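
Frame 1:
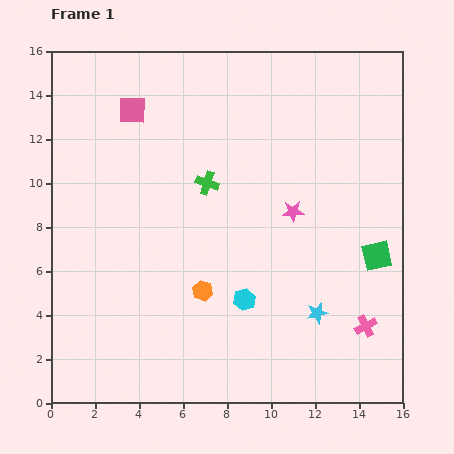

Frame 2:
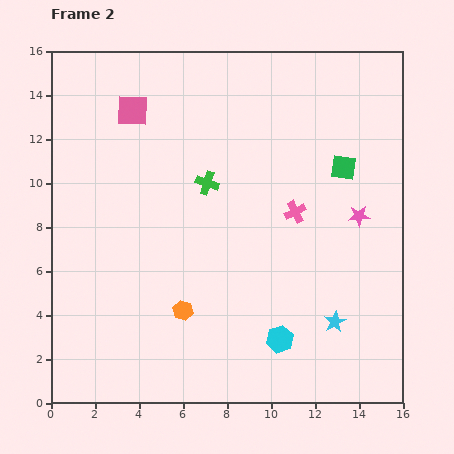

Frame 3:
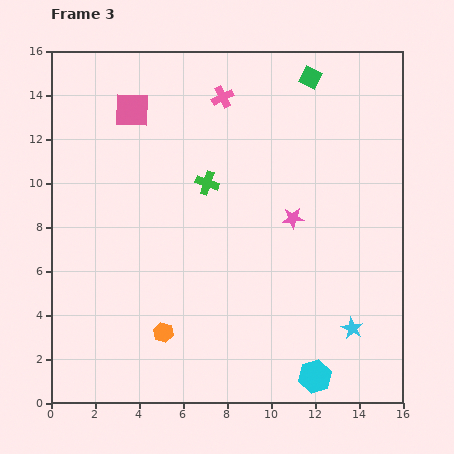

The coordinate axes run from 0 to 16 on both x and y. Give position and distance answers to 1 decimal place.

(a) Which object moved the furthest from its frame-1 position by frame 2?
the pink cross

(moved 6.1; next 4.3)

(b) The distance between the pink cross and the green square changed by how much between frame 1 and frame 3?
+0.9

Distance in frame 1: 3.2. Distance in frame 3: 4.1.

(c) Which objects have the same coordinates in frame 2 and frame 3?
the pink square, the green cross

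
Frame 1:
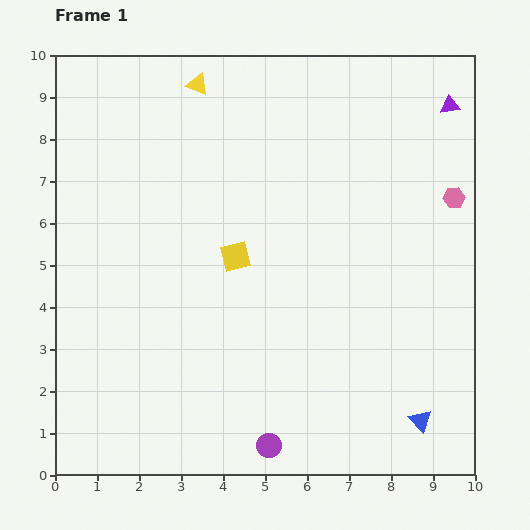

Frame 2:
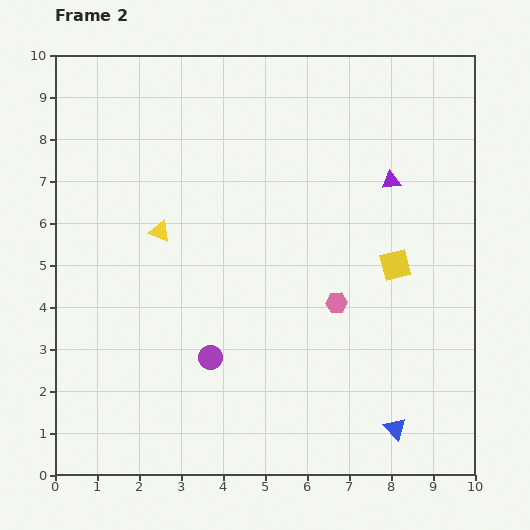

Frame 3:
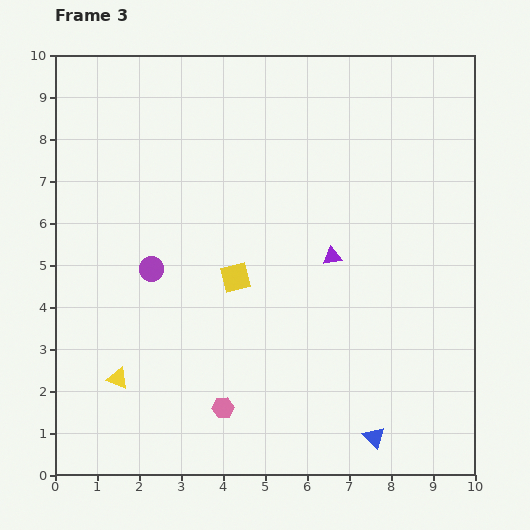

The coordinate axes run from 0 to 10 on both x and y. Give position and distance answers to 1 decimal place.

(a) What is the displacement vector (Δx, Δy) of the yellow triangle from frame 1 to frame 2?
(-0.9, -3.5)

The yellow triangle was at (3.4, 9.3) in frame 1 and (2.5, 5.8) in frame 2.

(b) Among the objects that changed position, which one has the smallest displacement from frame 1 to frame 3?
the yellow square

(moved 0.5)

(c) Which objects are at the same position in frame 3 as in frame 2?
none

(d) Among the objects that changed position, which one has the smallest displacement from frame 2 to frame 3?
the blue triangle

(moved 0.5)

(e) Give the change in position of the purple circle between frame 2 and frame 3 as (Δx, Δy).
(-1.4, 2.1)

The purple circle was at (3.7, 2.8) in frame 2 and (2.3, 4.9) in frame 3.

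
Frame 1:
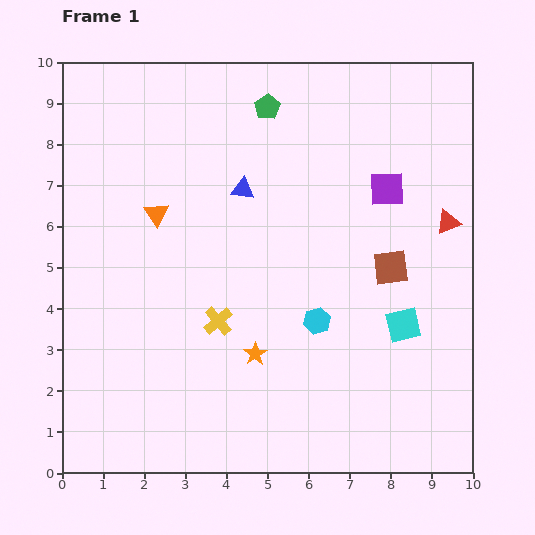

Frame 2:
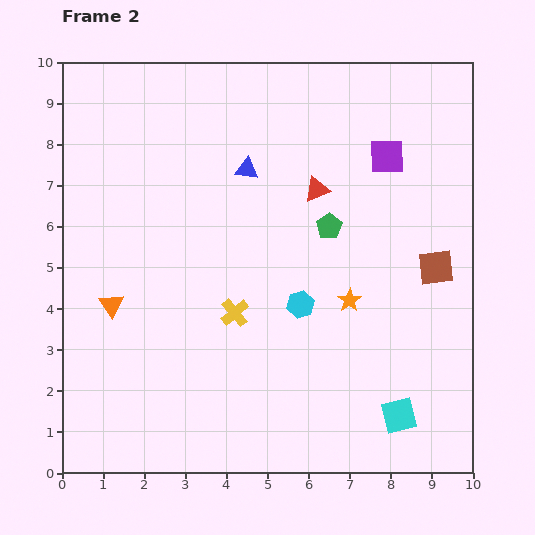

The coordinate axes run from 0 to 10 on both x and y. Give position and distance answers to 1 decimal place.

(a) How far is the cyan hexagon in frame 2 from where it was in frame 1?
0.6

The cyan hexagon moved from (6.2, 3.7) to (5.8, 4.1), a distance of √(0.4² + 0.4²) ≈ 0.6.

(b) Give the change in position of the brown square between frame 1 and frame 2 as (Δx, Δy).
(1.1, 0.0)

The brown square was at (8.0, 5.0) in frame 1 and (9.1, 5.0) in frame 2.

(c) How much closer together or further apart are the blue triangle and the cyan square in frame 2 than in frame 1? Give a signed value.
+1.9

Distance in frame 1: 5.1. Distance in frame 2: 7.0.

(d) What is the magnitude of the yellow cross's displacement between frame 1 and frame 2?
0.4

The yellow cross moved from (3.8, 3.7) to (4.2, 3.9), a distance of √(0.4² + 0.2²) ≈ 0.4.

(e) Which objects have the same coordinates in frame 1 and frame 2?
none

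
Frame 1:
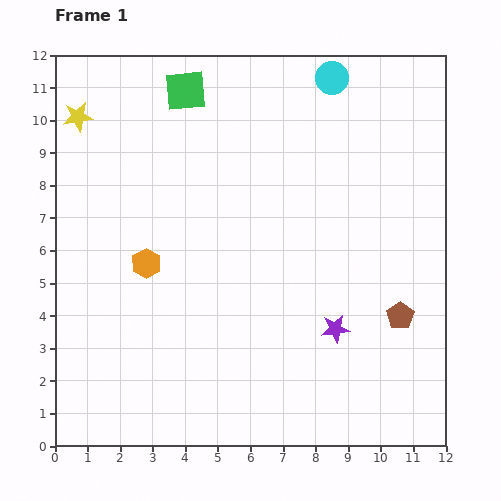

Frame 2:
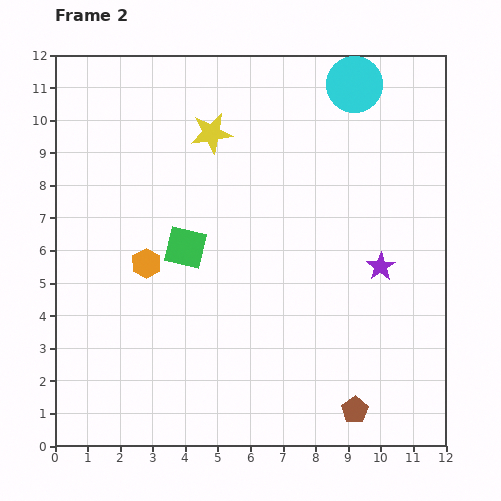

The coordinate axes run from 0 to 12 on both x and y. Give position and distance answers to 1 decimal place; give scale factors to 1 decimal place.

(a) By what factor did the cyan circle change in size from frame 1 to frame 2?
1.7×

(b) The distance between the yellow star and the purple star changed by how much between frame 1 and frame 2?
-3.6

Distance in frame 1: 10.2. Distance in frame 2: 6.6.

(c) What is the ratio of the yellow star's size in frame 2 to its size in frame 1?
1.4×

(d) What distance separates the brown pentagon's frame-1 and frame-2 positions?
3.2

The brown pentagon moved from (10.6, 4.0) to (9.2, 1.1), a distance of √(1.4² + 2.9²) ≈ 3.2.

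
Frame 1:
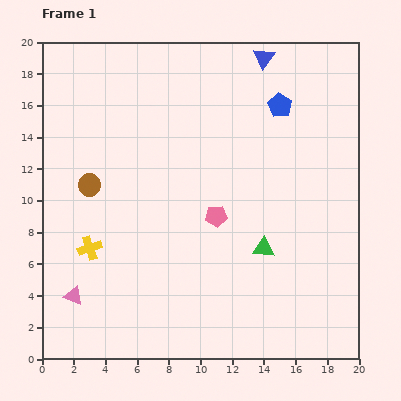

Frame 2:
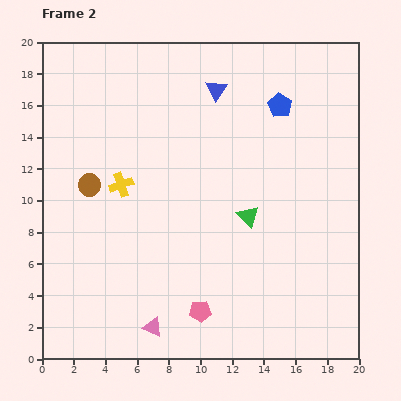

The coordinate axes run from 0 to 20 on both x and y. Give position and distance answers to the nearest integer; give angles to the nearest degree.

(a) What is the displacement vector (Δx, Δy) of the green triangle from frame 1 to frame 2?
(-1, 2)

The green triangle was at (14, 7) in frame 1 and (13, 9) in frame 2.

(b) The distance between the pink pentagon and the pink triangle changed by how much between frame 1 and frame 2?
-7

Distance in frame 1: 10. Distance in frame 2: 3.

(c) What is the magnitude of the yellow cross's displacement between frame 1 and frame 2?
4

The yellow cross moved from (3, 7) to (5, 11), a distance of √(2² + 4²) ≈ 4.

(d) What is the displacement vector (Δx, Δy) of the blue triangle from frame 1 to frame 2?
(-3, -2)

The blue triangle was at (14, 19) in frame 1 and (11, 17) in frame 2.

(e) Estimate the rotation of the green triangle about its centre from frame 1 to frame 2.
42° clockwise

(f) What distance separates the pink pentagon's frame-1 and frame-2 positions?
6

The pink pentagon moved from (11, 9) to (10, 3), a distance of √(1² + 6²) ≈ 6.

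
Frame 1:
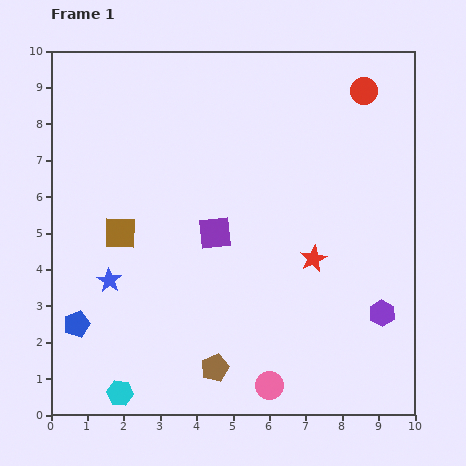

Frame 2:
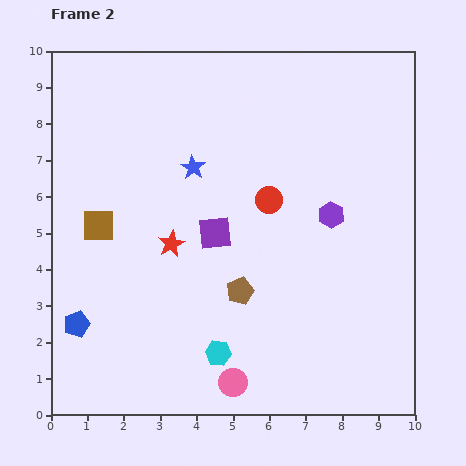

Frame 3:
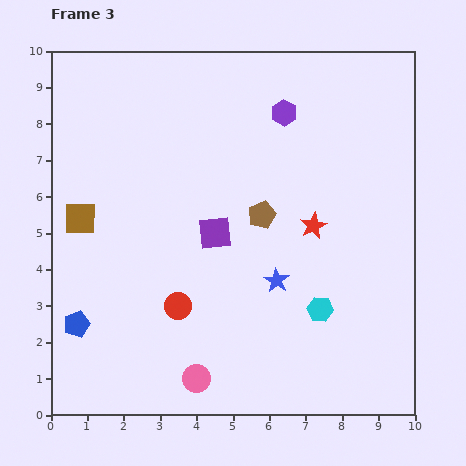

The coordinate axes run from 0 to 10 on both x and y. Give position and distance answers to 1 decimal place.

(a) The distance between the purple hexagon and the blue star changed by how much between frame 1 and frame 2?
-3.6

Distance in frame 1: 7.6. Distance in frame 2: 4.0.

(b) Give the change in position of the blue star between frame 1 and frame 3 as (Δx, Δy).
(4.6, 0.0)

The blue star was at (1.6, 3.7) in frame 1 and (6.2, 3.7) in frame 3.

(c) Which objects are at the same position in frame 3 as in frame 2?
the purple square, the blue pentagon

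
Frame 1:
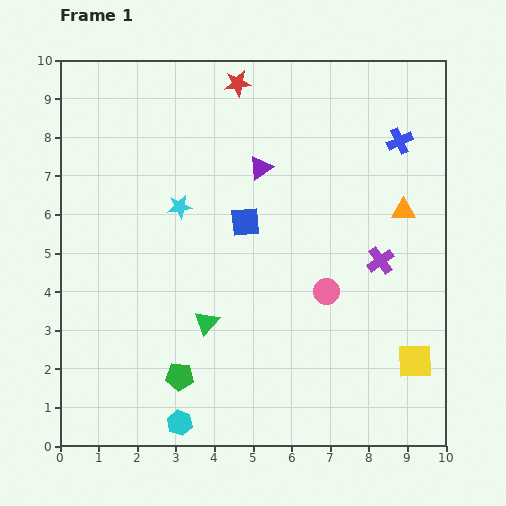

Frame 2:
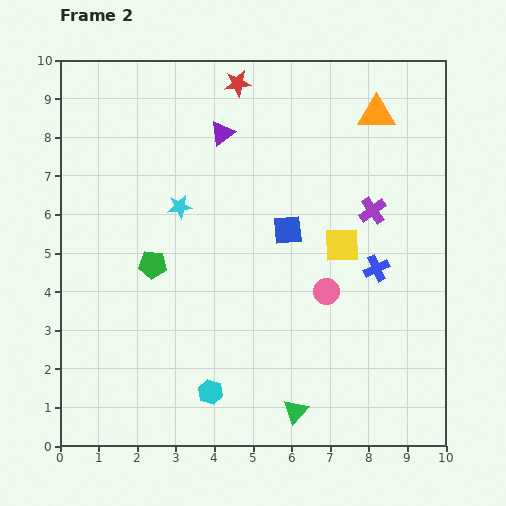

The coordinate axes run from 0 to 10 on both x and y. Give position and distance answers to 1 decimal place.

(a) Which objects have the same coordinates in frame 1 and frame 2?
the red star, the cyan star, the pink circle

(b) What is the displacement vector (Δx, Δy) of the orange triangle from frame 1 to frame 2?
(-0.7, 2.5)

The orange triangle was at (8.9, 6.1) in frame 1 and (8.2, 8.6) in frame 2.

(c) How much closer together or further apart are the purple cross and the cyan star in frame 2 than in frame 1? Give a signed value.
-0.4

Distance in frame 1: 5.4. Distance in frame 2: 5.0.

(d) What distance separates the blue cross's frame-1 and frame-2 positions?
3.4

The blue cross moved from (8.8, 7.9) to (8.2, 4.6), a distance of √(0.6² + 3.3²) ≈ 3.4.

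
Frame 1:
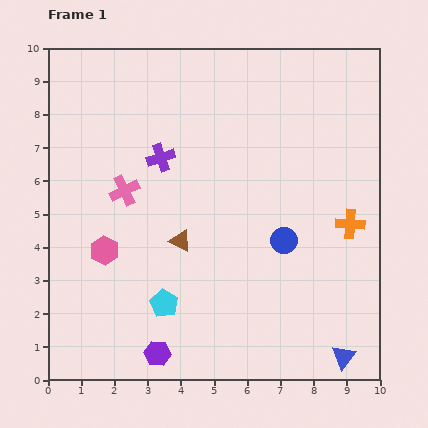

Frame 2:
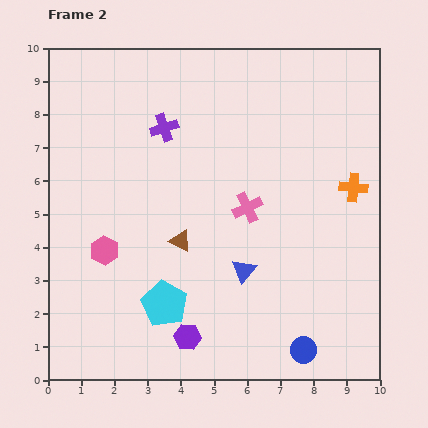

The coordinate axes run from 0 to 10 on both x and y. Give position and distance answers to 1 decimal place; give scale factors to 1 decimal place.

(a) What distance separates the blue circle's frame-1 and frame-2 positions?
3.4

The blue circle moved from (7.1, 4.2) to (7.7, 0.9), a distance of √(0.6² + 3.3²) ≈ 3.4.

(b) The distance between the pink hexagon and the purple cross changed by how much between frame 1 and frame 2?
+0.8

Distance in frame 1: 3.3. Distance in frame 2: 4.1.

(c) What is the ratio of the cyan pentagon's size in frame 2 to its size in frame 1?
1.6×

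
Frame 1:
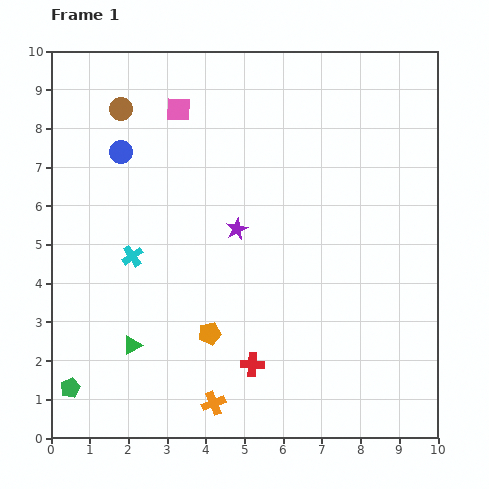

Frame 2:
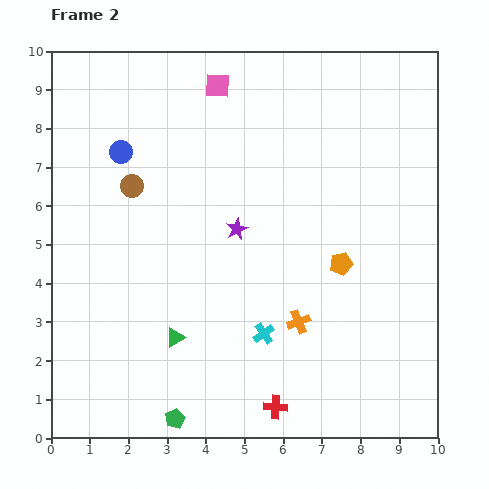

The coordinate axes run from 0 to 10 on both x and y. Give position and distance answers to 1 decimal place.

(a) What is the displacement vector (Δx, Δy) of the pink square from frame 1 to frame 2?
(1.0, 0.6)

The pink square was at (3.3, 8.5) in frame 1 and (4.3, 9.1) in frame 2.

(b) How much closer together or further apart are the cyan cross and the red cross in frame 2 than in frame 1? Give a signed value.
-2.3

Distance in frame 1: 4.2. Distance in frame 2: 1.9.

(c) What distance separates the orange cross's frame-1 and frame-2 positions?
3.0

The orange cross moved from (4.2, 0.9) to (6.4, 3.0), a distance of √(2.2² + 2.1²) ≈ 3.0.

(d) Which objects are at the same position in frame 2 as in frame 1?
the purple star, the blue circle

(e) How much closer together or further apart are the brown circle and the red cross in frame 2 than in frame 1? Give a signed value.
-0.6

Distance in frame 1: 7.4. Distance in frame 2: 6.8.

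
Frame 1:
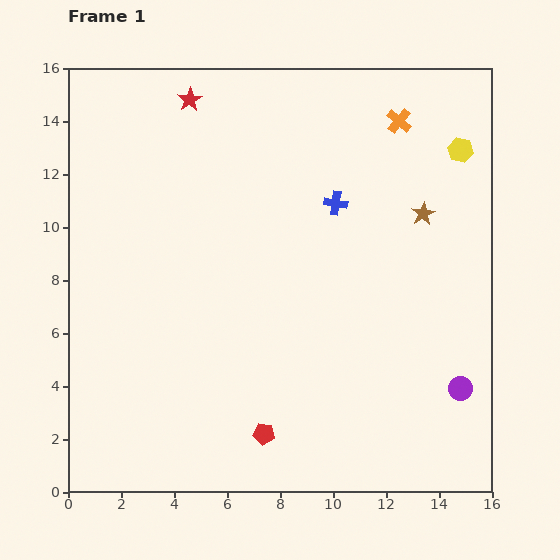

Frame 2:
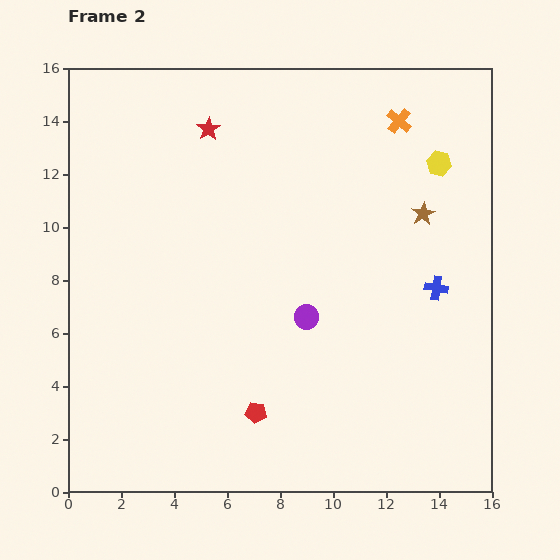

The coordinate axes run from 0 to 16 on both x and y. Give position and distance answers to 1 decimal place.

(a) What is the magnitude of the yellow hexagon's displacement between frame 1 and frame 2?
0.9

The yellow hexagon moved from (14.8, 12.9) to (14.0, 12.4), a distance of √(0.8² + 0.5²) ≈ 0.9.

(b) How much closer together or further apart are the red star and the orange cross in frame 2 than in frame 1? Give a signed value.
-0.7

Distance in frame 1: 7.9. Distance in frame 2: 7.2.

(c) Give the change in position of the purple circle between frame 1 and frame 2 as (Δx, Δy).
(-5.8, 2.7)

The purple circle was at (14.8, 3.9) in frame 1 and (9.0, 6.6) in frame 2.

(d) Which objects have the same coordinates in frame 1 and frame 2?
the brown star, the orange cross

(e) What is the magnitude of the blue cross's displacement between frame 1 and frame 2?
5.0

The blue cross moved from (10.1, 10.9) to (13.9, 7.7), a distance of √(3.8² + 3.2²) ≈ 5.0.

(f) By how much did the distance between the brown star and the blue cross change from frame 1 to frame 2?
-0.5

Distance in frame 1: 3.3. Distance in frame 2: 2.8.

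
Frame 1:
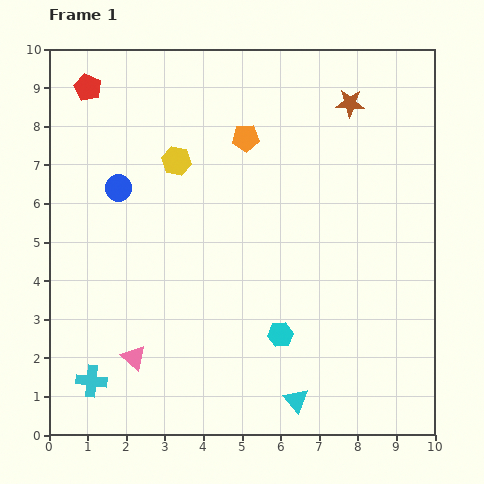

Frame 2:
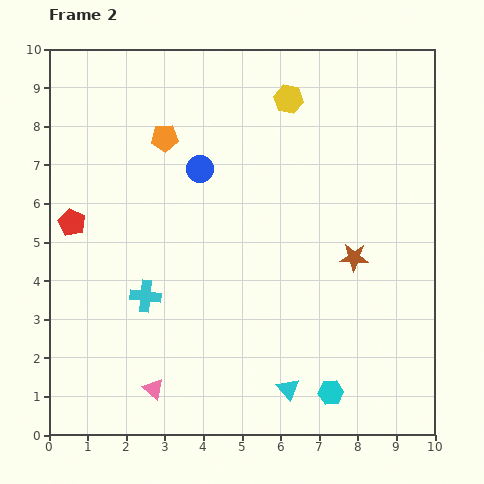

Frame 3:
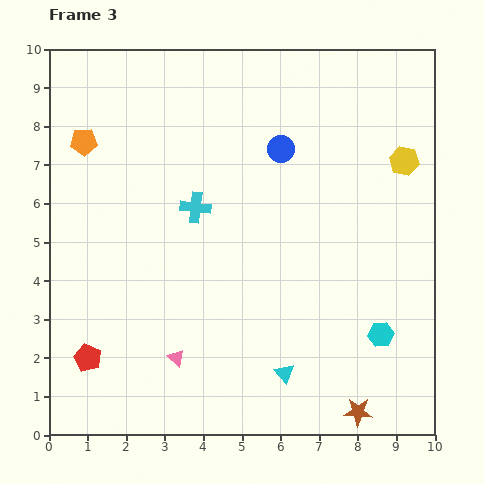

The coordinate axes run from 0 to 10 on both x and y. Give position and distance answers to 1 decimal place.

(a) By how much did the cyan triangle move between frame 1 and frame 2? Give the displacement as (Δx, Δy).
(-0.2, 0.3)

The cyan triangle was at (6.4, 0.9) in frame 1 and (6.2, 1.2) in frame 2.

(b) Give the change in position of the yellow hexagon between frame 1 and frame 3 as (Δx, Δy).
(5.9, 0.0)

The yellow hexagon was at (3.3, 7.1) in frame 1 and (9.2, 7.1) in frame 3.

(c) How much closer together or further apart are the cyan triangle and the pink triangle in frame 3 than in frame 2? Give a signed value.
-0.7

Distance in frame 2: 3.5. Distance in frame 3: 2.8.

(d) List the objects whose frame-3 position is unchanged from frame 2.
none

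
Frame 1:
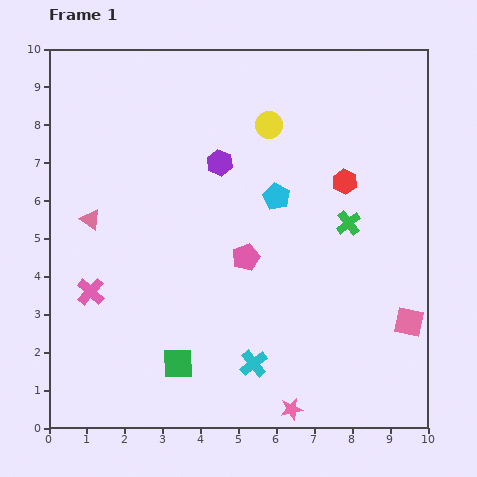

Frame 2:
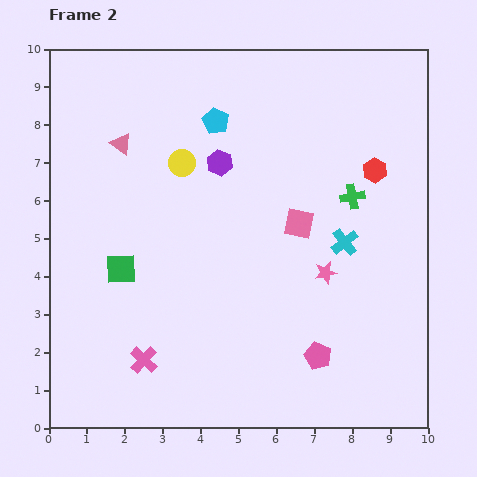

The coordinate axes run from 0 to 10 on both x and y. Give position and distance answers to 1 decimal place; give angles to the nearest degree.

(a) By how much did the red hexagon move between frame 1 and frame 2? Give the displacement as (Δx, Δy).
(0.8, 0.3)

The red hexagon was at (7.8, 6.5) in frame 1 and (8.6, 6.8) in frame 2.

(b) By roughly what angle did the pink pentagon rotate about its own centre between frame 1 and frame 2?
27° counter-clockwise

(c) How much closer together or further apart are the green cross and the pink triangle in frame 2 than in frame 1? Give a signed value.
-0.5

Distance in frame 1: 6.8. Distance in frame 2: 6.3.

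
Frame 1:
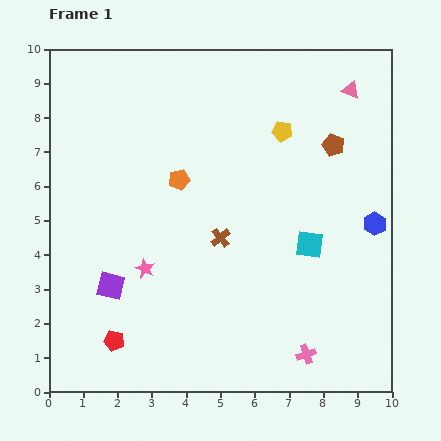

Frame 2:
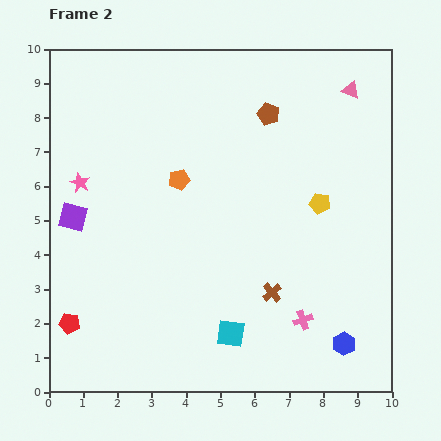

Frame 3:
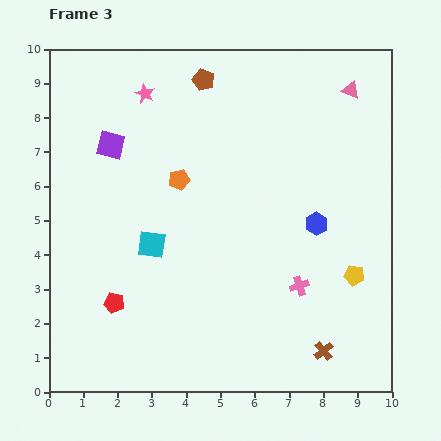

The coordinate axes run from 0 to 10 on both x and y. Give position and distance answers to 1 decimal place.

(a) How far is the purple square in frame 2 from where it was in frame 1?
2.3

The purple square moved from (1.8, 3.1) to (0.7, 5.1), a distance of √(1.1² + 2.0²) ≈ 2.3.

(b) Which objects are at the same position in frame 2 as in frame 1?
the pink triangle, the orange pentagon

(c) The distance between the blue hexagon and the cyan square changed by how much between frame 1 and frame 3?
+2.8

Distance in frame 1: 2.0. Distance in frame 3: 4.8.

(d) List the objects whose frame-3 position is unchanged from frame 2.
the pink triangle, the orange pentagon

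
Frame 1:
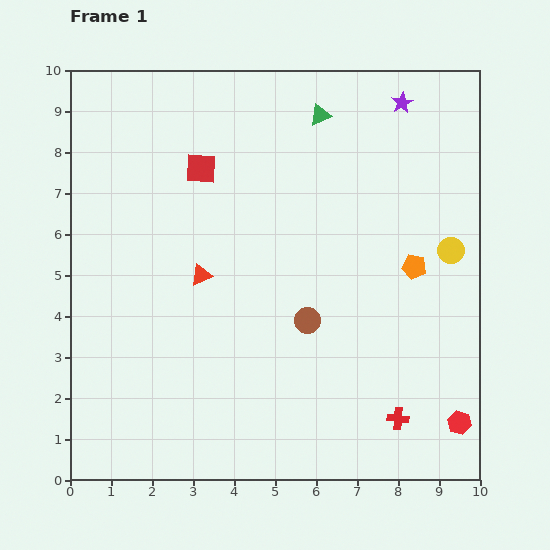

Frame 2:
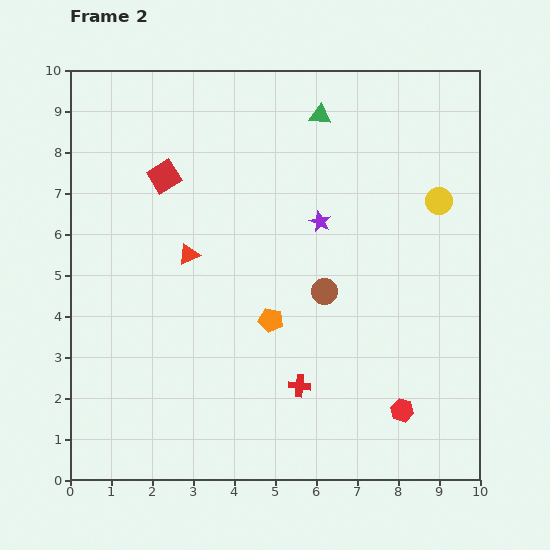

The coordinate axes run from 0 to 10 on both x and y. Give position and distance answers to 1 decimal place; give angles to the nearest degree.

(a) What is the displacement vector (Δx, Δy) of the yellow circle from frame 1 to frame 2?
(-0.3, 1.2)

The yellow circle was at (9.3, 5.6) in frame 1 and (9.0, 6.8) in frame 2.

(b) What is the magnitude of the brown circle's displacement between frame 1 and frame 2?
0.8

The brown circle moved from (5.8, 3.9) to (6.2, 4.6), a distance of √(0.4² + 0.7²) ≈ 0.8.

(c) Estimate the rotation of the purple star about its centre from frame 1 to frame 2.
19° counter-clockwise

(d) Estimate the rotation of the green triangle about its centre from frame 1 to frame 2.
27° clockwise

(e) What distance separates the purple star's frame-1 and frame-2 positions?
3.5

The purple star moved from (8.1, 9.2) to (6.1, 6.3), a distance of √(2.0² + 2.9²) ≈ 3.5.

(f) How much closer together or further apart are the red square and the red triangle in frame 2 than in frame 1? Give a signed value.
-0.6

Distance in frame 1: 2.6. Distance in frame 2: 2.0.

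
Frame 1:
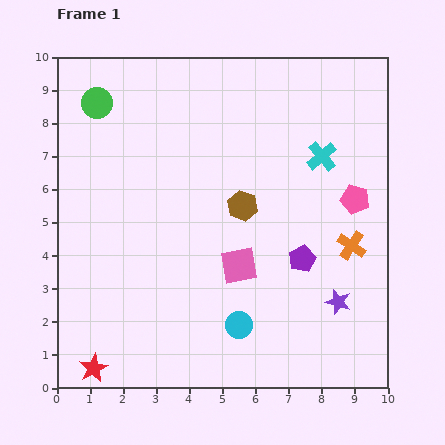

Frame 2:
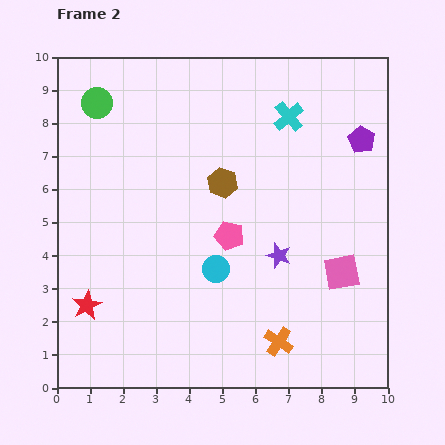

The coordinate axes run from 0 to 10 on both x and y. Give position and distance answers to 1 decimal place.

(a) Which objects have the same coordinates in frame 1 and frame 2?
the green circle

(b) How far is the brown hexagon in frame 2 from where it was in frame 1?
0.9

The brown hexagon moved from (5.6, 5.5) to (5.0, 6.2), a distance of √(0.6² + 0.7²) ≈ 0.9.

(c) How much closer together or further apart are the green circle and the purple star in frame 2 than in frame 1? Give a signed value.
-2.2

Distance in frame 1: 9.4. Distance in frame 2: 7.2.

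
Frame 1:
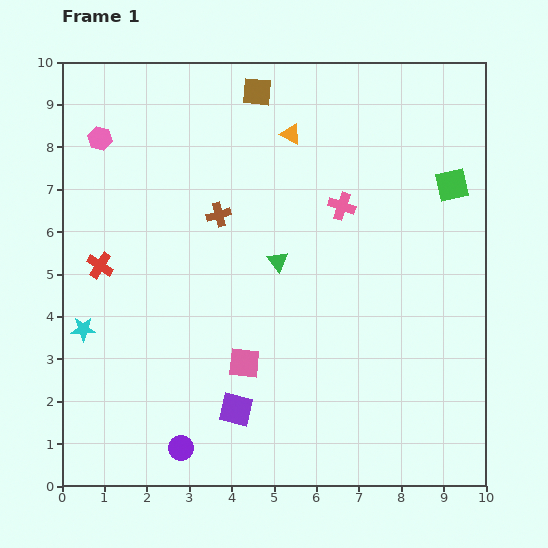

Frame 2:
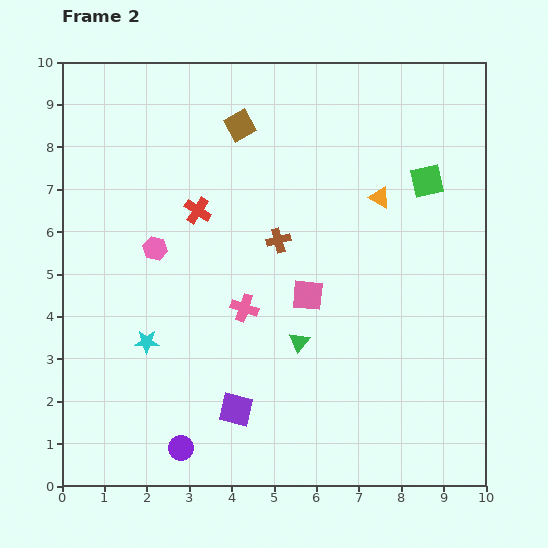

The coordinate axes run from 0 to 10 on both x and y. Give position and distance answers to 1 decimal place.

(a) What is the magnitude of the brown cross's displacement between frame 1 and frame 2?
1.5

The brown cross moved from (3.7, 6.4) to (5.1, 5.8), a distance of √(1.4² + 0.6²) ≈ 1.5.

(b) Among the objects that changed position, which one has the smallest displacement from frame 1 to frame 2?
the green square

(moved 0.6)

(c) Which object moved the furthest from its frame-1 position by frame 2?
the pink cross

(moved 3.3; next 2.9)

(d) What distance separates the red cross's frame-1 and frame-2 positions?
2.6

The red cross moved from (0.9, 5.2) to (3.2, 6.5), a distance of √(2.3² + 1.3²) ≈ 2.6.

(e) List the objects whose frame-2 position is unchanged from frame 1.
the purple square, the purple circle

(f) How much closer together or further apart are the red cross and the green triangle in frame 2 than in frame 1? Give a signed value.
-0.3

Distance in frame 1: 4.2. Distance in frame 2: 3.9.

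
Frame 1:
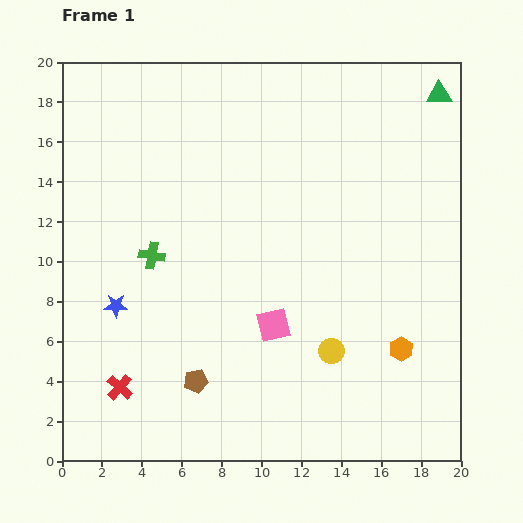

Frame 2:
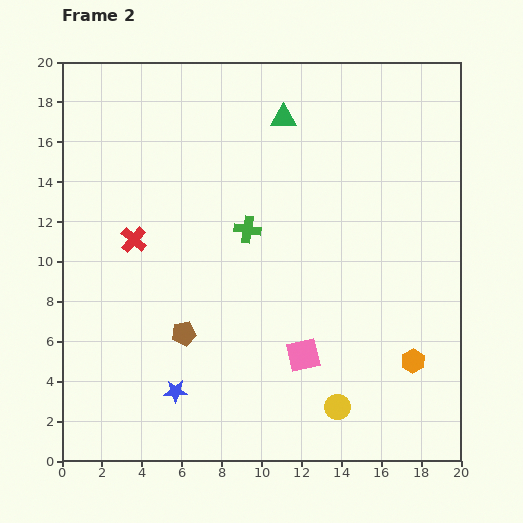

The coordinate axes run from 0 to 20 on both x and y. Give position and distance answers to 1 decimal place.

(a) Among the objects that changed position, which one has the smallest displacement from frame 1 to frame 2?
the orange hexagon

(moved 0.8)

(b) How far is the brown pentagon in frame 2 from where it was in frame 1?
2.5

The brown pentagon moved from (6.7, 4.0) to (6.1, 6.4), a distance of √(0.6² + 2.4²) ≈ 2.5.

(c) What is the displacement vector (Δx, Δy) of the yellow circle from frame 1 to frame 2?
(0.3, -2.8)

The yellow circle was at (13.5, 5.5) in frame 1 and (13.8, 2.7) in frame 2.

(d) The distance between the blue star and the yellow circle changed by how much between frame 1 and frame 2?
-2.9

Distance in frame 1: 11.0. Distance in frame 2: 8.1.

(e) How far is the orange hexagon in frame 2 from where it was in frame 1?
0.8

The orange hexagon moved from (17.0, 5.6) to (17.6, 5.0), a distance of √(0.6² + 0.6²) ≈ 0.8.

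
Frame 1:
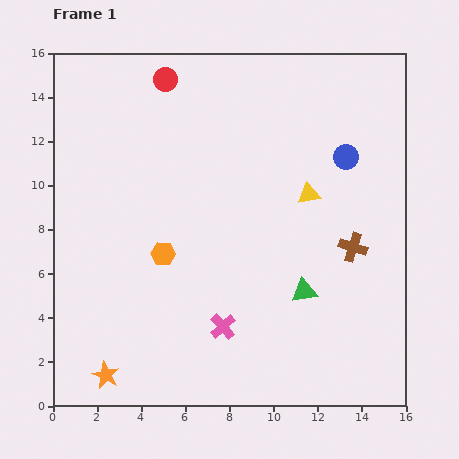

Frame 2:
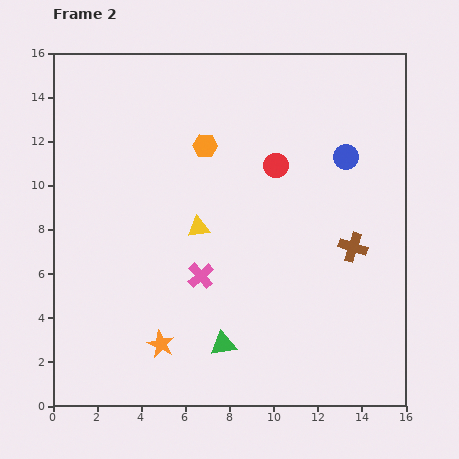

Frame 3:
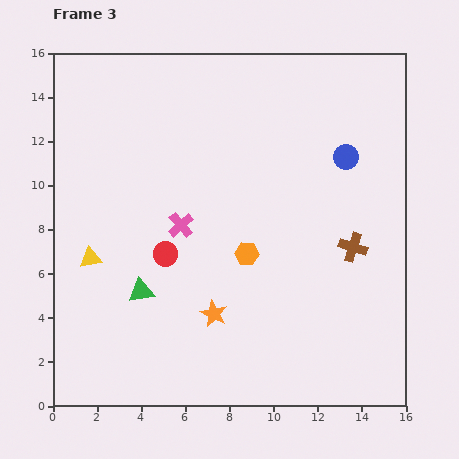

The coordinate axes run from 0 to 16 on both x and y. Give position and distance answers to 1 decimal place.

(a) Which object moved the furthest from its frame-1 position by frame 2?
the red circle

(moved 6.3; next 5.3)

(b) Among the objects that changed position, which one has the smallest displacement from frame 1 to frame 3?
the orange hexagon

(moved 3.8)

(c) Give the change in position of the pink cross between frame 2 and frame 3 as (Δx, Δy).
(-0.9, 2.3)

The pink cross was at (6.7, 5.9) in frame 2 and (5.8, 8.2) in frame 3.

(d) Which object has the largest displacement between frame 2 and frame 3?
the red circle

(moved 6.4; next 5.3)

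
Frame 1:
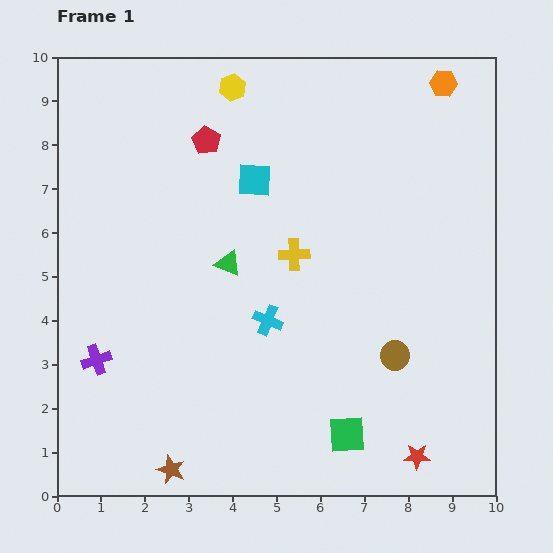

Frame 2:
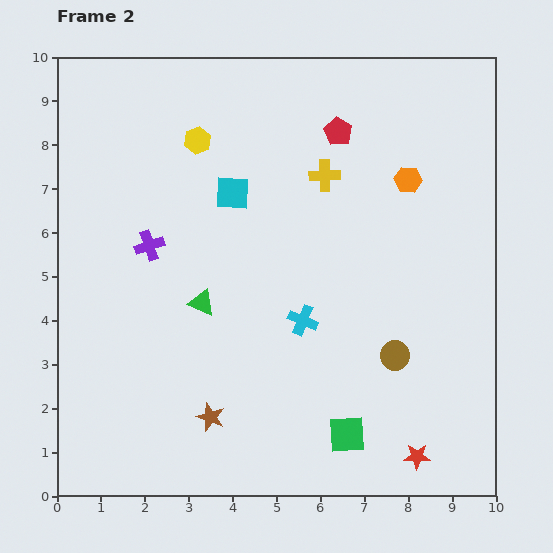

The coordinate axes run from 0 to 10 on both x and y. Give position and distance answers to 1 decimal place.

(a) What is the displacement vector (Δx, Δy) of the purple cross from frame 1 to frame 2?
(1.2, 2.6)

The purple cross was at (0.9, 3.1) in frame 1 and (2.1, 5.7) in frame 2.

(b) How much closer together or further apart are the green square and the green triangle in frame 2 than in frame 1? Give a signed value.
-0.2

Distance in frame 1: 4.7. Distance in frame 2: 4.5.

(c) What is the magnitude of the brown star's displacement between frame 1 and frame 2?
1.5

The brown star moved from (2.6, 0.6) to (3.5, 1.8), a distance of √(0.9² + 1.2²) ≈ 1.5.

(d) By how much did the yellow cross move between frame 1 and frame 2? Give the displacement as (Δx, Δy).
(0.7, 1.8)

The yellow cross was at (5.4, 5.5) in frame 1 and (6.1, 7.3) in frame 2.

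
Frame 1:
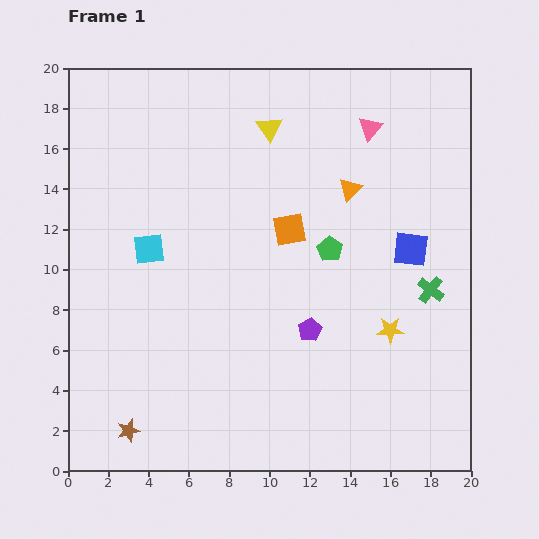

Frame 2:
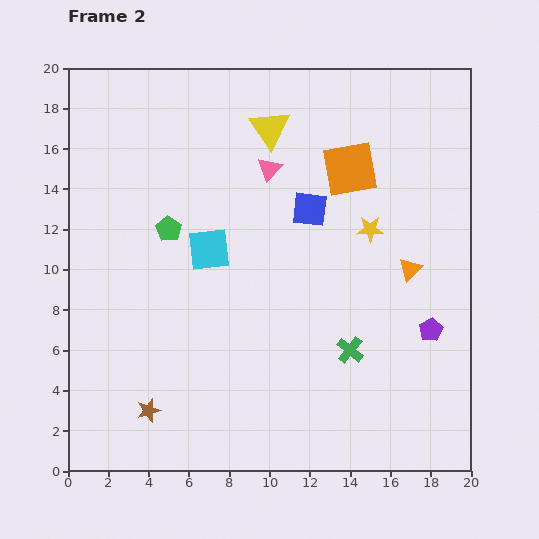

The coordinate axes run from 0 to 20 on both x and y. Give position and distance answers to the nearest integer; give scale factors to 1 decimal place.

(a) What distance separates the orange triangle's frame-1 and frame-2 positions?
5

The orange triangle moved from (14, 14) to (17, 10), a distance of √(3² + 4²) ≈ 5.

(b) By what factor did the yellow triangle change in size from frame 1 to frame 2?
1.6×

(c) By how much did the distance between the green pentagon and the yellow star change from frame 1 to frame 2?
+5

Distance in frame 1: 5. Distance in frame 2: 10.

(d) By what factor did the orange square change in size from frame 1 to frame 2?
1.7×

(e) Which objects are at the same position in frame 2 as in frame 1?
the yellow triangle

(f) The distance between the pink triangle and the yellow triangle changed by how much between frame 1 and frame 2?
-3

Distance in frame 1: 5. Distance in frame 2: 2.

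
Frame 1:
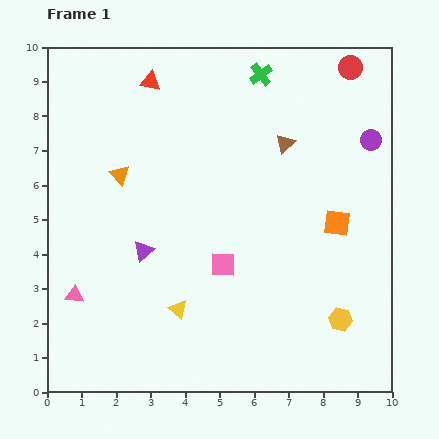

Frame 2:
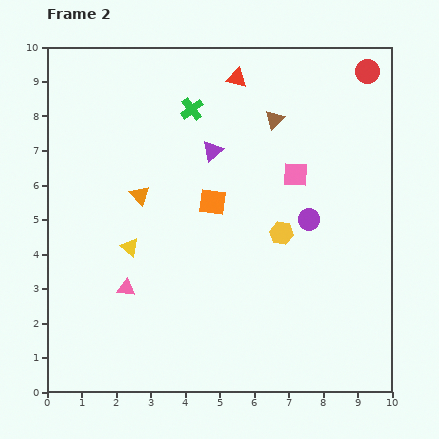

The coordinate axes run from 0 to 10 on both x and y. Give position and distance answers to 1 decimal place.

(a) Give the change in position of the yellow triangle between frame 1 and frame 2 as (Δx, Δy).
(-1.4, 1.8)

The yellow triangle was at (3.8, 2.4) in frame 1 and (2.4, 4.2) in frame 2.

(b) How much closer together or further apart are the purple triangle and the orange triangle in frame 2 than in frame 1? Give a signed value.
+0.2

Distance in frame 1: 2.3. Distance in frame 2: 2.5.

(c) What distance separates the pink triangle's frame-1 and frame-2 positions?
1.5

The pink triangle moved from (0.8, 2.8) to (2.3, 3.0), a distance of √(1.5² + 0.2²) ≈ 1.5.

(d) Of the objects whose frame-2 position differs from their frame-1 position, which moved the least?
the red circle

(moved 0.5)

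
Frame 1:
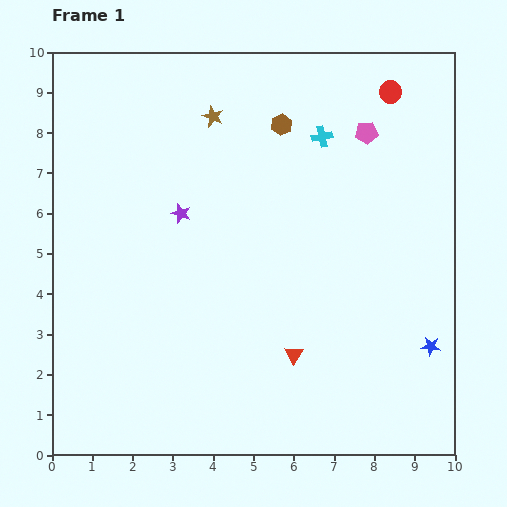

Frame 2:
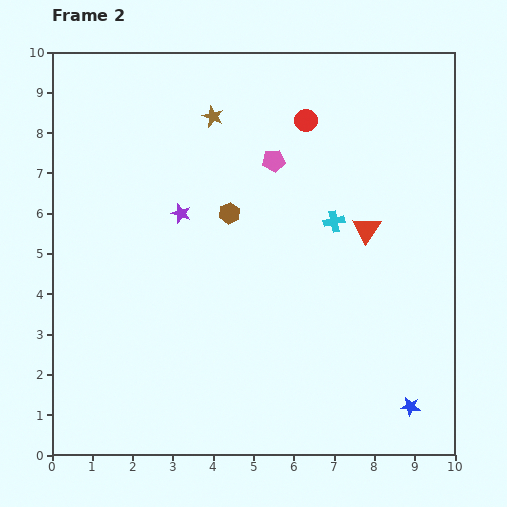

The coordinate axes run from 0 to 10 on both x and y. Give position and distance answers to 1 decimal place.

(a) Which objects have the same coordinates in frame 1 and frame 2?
the purple star, the brown star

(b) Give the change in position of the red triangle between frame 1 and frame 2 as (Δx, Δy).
(1.8, 3.1)

The red triangle was at (6.0, 2.5) in frame 1 and (7.8, 5.6) in frame 2.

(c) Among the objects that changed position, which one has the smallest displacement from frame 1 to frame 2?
the blue star

(moved 1.6)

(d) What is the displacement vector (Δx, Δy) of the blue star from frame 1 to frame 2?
(-0.5, -1.5)

The blue star was at (9.4, 2.7) in frame 1 and (8.9, 1.2) in frame 2.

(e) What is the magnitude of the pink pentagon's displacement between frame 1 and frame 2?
2.4

The pink pentagon moved from (7.8, 8.0) to (5.5, 7.3), a distance of √(2.3² + 0.7²) ≈ 2.4.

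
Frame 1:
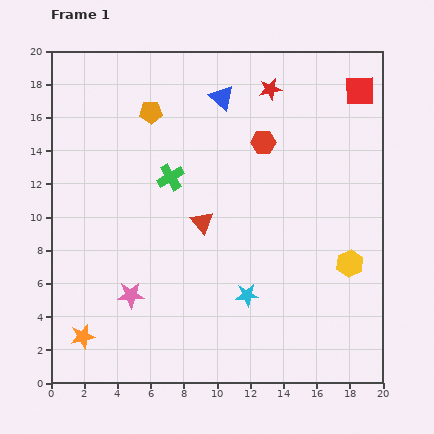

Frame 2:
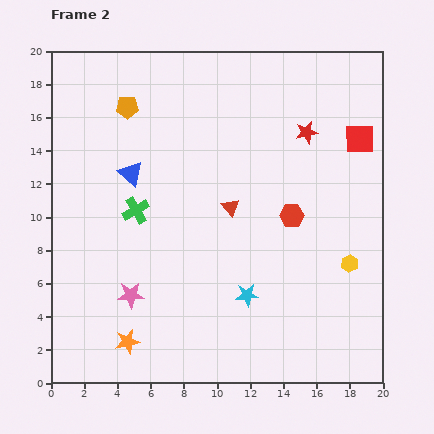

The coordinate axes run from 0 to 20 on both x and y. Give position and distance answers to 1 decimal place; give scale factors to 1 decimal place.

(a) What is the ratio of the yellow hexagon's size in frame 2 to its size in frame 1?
0.6×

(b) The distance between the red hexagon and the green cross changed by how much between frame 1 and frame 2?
+3.4

Distance in frame 1: 6.0. Distance in frame 2: 9.4.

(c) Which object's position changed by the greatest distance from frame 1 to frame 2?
the blue triangle

(moved 7.2; next 4.7)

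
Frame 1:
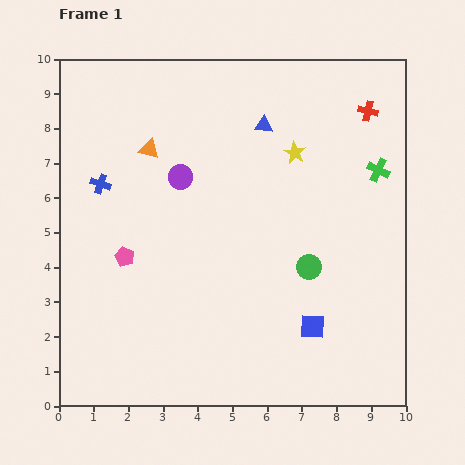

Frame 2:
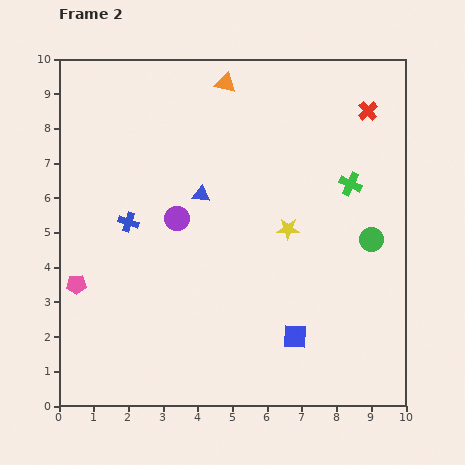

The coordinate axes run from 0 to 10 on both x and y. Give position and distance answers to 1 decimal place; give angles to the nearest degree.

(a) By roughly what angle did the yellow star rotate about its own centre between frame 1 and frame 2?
29° counter-clockwise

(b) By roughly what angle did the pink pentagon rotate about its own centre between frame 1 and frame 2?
26° counter-clockwise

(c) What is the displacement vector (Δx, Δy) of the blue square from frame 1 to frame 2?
(-0.5, -0.3)

The blue square was at (7.3, 2.3) in frame 1 and (6.8, 2.0) in frame 2.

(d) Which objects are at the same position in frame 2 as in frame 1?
the red cross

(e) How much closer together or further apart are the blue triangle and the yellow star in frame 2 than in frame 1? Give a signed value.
+1.5

Distance in frame 1: 1.2. Distance in frame 2: 2.7.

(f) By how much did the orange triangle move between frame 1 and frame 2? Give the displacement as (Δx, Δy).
(2.2, 1.9)

The orange triangle was at (2.6, 7.4) in frame 1 and (4.8, 9.3) in frame 2.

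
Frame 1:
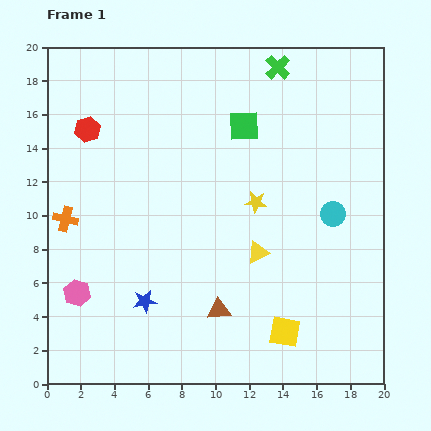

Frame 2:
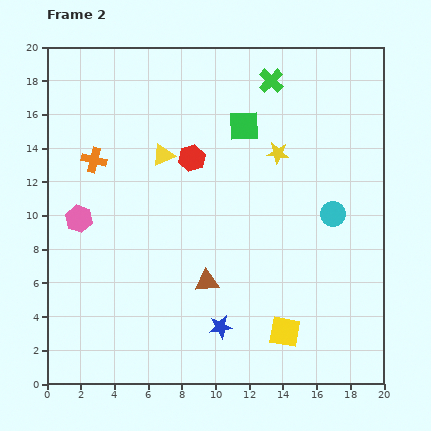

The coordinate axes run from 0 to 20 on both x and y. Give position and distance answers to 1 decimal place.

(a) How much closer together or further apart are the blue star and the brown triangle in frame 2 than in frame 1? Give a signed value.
-1.6

Distance in frame 1: 4.4. Distance in frame 2: 2.8.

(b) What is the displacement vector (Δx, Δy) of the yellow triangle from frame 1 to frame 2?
(-5.6, 5.8)

The yellow triangle was at (12.5, 7.8) in frame 1 and (6.9, 13.6) in frame 2.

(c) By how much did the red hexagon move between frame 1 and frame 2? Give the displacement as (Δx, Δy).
(6.2, -1.7)

The red hexagon was at (2.4, 15.1) in frame 1 and (8.6, 13.4) in frame 2.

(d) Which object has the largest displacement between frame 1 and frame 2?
the yellow triangle

(moved 8.1; next 6.4)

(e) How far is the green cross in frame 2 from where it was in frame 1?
0.9

The green cross moved from (13.7, 18.8) to (13.3, 18.0), a distance of √(0.4² + 0.8²) ≈ 0.9.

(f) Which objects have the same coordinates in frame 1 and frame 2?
the yellow square, the cyan circle, the green square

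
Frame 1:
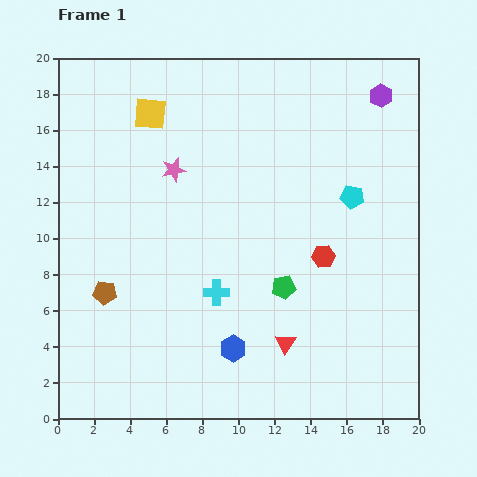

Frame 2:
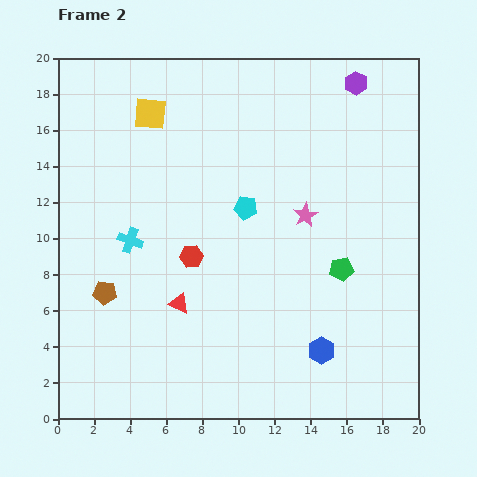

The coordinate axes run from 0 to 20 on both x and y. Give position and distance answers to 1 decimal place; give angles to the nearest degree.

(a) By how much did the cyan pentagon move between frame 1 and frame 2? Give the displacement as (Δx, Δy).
(-5.9, -0.6)

The cyan pentagon was at (16.3, 12.3) in frame 1 and (10.4, 11.7) in frame 2.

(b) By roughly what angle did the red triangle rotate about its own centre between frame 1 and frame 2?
39° counter-clockwise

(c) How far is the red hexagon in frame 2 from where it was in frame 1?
7.3

The red hexagon moved from (14.7, 9.0) to (7.4, 9.0), a distance of √(7.3² + 0.0²) ≈ 7.3.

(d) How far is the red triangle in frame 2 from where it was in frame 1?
6.3

The red triangle moved from (12.6, 4.2) to (6.7, 6.4), a distance of √(5.9² + 2.2²) ≈ 6.3.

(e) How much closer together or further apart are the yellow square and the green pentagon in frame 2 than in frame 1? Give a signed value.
+1.5

Distance in frame 1: 12.1. Distance in frame 2: 13.6.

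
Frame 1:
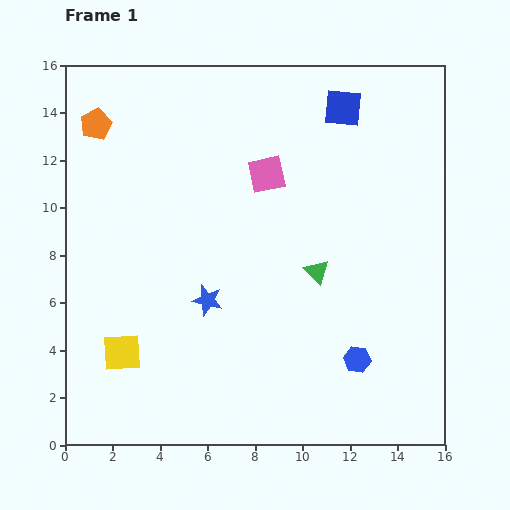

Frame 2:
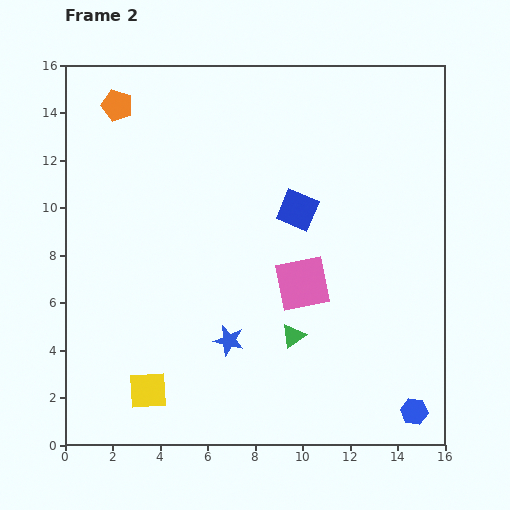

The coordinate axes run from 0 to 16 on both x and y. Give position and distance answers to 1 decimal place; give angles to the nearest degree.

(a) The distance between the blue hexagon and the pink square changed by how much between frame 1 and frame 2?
-1.5

Distance in frame 1: 8.7. Distance in frame 2: 7.2.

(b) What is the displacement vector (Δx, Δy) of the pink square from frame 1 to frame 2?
(1.5, -4.6)

The pink square was at (8.5, 11.4) in frame 1 and (10.0, 6.8) in frame 2.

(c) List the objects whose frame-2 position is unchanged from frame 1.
none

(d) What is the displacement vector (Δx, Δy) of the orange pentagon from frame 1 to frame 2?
(0.9, 0.8)

The orange pentagon was at (1.3, 13.5) in frame 1 and (2.2, 14.3) in frame 2.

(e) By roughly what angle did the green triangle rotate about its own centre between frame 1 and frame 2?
38° clockwise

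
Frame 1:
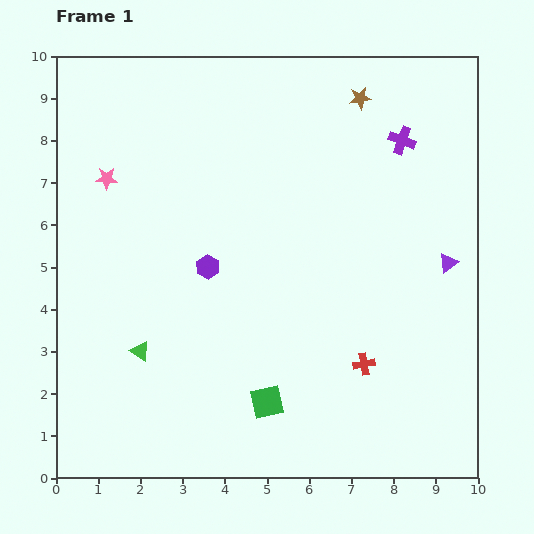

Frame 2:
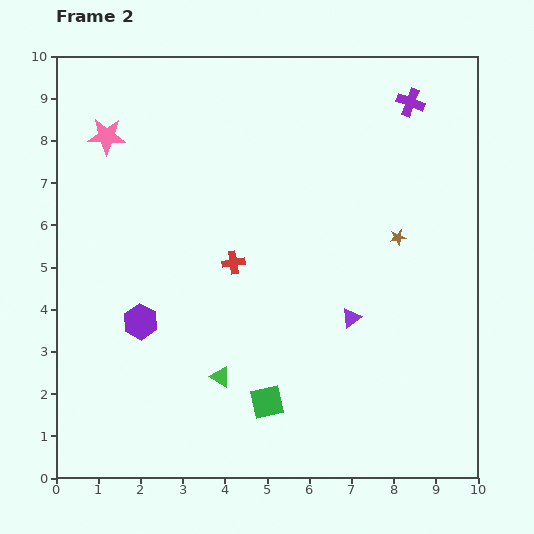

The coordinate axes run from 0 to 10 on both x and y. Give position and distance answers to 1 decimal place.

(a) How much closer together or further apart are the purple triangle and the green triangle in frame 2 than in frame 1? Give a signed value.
-4.2

Distance in frame 1: 7.6. Distance in frame 2: 3.4.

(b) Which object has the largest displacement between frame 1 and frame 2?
the red cross

(moved 3.9; next 3.4)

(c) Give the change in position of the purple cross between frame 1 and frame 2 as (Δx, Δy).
(0.2, 0.9)

The purple cross was at (8.2, 8.0) in frame 1 and (8.4, 8.9) in frame 2.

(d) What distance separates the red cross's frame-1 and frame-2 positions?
3.9

The red cross moved from (7.3, 2.7) to (4.2, 5.1), a distance of √(3.1² + 2.4²) ≈ 3.9.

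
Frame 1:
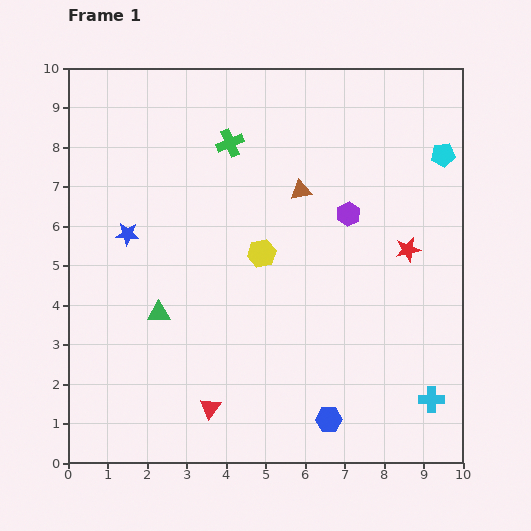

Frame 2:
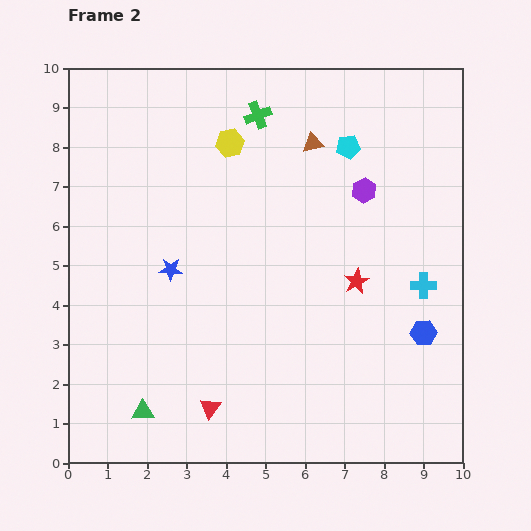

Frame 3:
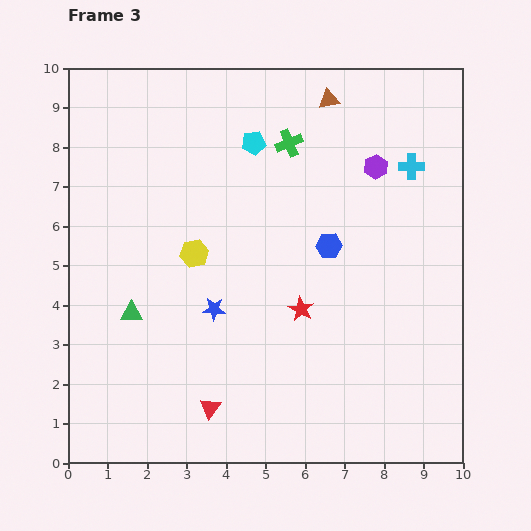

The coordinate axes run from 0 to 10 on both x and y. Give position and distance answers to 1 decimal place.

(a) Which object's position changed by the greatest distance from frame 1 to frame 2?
the blue hexagon

(moved 3.3; next 2.9)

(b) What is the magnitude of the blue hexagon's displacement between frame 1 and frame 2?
3.3

The blue hexagon moved from (6.6, 1.1) to (9.0, 3.3), a distance of √(2.4² + 2.2²) ≈ 3.3.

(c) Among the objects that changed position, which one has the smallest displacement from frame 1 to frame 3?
the green triangle

(moved 0.7)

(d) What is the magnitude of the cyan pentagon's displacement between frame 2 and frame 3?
2.4

The cyan pentagon moved from (7.1, 8.0) to (4.7, 8.1), a distance of √(2.4² + 0.1²) ≈ 2.4.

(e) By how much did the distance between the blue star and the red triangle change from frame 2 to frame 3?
-1.1

Distance in frame 2: 3.6. Distance in frame 3: 2.5.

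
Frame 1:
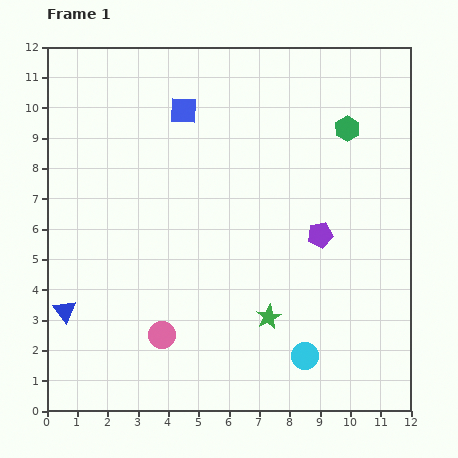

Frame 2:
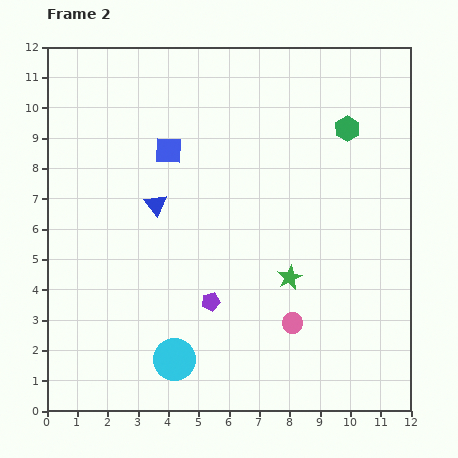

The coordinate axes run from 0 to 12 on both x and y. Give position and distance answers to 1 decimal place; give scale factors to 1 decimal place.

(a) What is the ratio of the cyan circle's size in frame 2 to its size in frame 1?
1.5×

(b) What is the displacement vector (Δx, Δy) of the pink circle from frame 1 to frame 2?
(4.3, 0.4)

The pink circle was at (3.8, 2.5) in frame 1 and (8.1, 2.9) in frame 2.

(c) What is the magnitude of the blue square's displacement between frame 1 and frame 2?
1.4

The blue square moved from (4.5, 9.9) to (4.0, 8.6), a distance of √(0.5² + 1.3²) ≈ 1.4.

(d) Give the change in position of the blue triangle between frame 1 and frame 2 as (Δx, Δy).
(3.0, 3.5)

The blue triangle was at (0.6, 3.3) in frame 1 and (3.6, 6.8) in frame 2.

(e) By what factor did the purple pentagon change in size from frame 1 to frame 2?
0.7×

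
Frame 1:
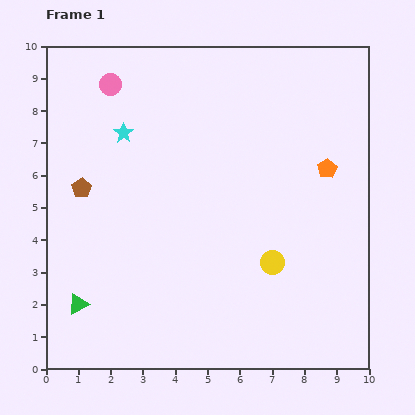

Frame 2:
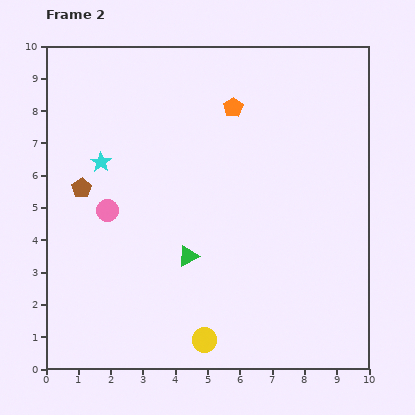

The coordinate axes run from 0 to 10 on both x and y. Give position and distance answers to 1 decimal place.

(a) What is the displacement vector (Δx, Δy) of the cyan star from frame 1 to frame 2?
(-0.7, -0.9)

The cyan star was at (2.4, 7.3) in frame 1 and (1.7, 6.4) in frame 2.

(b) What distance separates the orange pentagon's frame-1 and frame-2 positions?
3.5

The orange pentagon moved from (8.7, 6.2) to (5.8, 8.1), a distance of √(2.9² + 1.9²) ≈ 3.5.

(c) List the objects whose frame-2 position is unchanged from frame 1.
the brown pentagon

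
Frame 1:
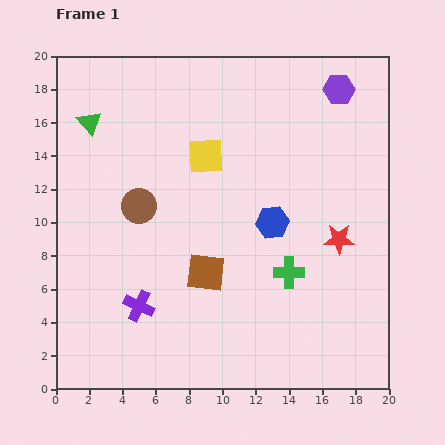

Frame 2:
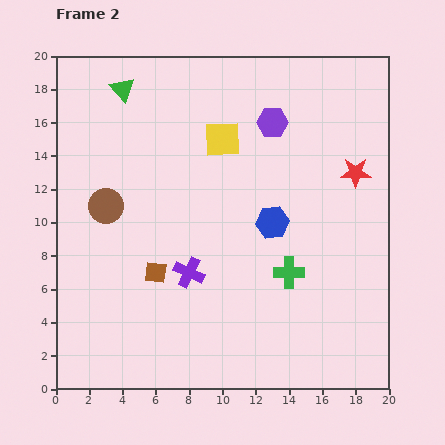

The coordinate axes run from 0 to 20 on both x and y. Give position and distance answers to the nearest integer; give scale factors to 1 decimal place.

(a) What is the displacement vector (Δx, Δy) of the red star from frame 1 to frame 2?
(1, 4)

The red star was at (17, 9) in frame 1 and (18, 13) in frame 2.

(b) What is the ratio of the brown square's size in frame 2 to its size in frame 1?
0.6×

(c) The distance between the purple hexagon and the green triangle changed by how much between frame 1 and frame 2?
-6

Distance in frame 1: 15. Distance in frame 2: 9.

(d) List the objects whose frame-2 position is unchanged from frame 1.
the green cross, the blue hexagon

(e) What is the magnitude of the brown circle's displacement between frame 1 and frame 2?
2

The brown circle moved from (5, 11) to (3, 11), a distance of √(2² + 0²) ≈ 2.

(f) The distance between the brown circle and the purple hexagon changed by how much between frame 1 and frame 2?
-3

Distance in frame 1: 14. Distance in frame 2: 11.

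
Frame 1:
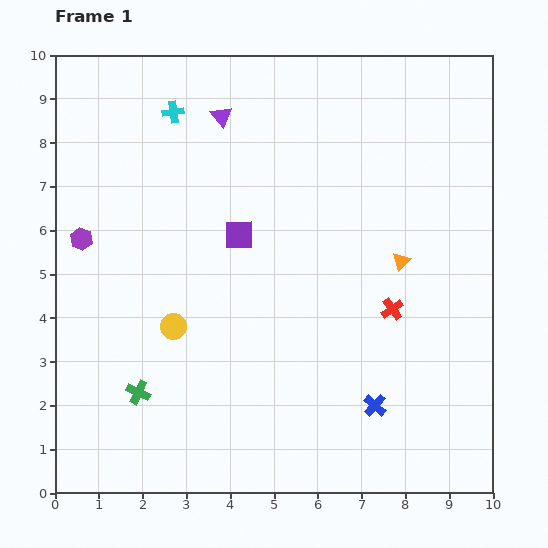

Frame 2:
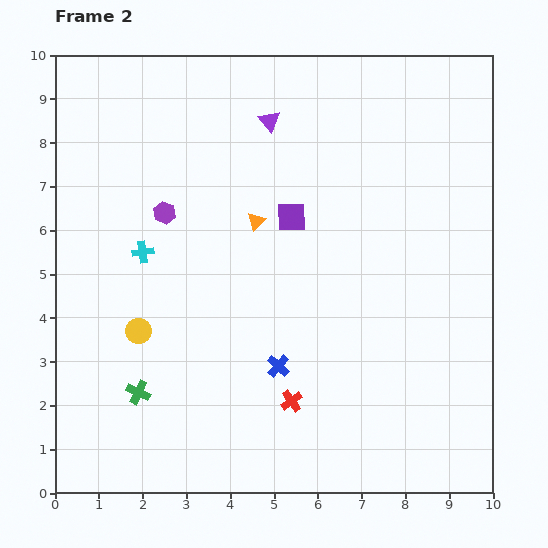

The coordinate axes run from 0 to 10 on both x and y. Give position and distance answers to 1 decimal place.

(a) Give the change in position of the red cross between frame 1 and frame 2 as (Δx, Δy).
(-2.3, -2.1)

The red cross was at (7.7, 4.2) in frame 1 and (5.4, 2.1) in frame 2.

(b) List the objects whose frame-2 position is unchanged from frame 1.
the green cross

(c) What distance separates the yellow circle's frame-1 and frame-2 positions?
0.8

The yellow circle moved from (2.7, 3.8) to (1.9, 3.7), a distance of √(0.8² + 0.1²) ≈ 0.8.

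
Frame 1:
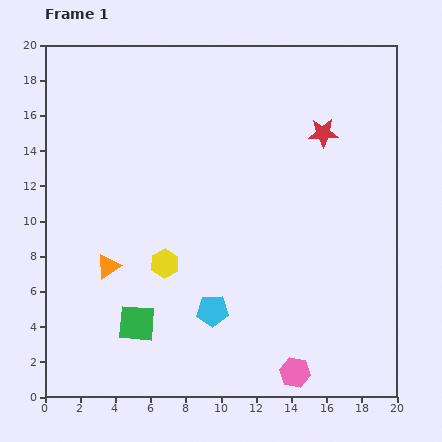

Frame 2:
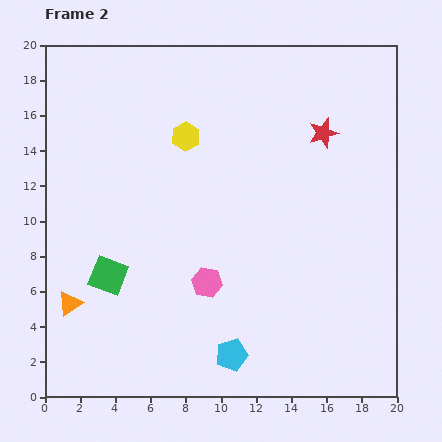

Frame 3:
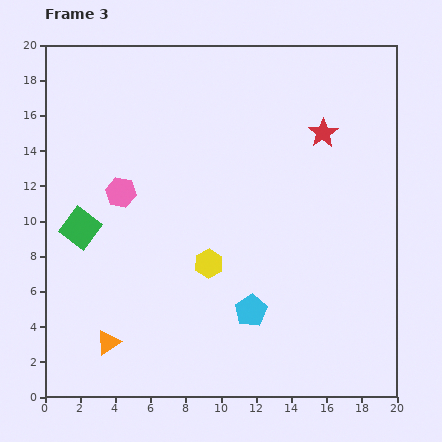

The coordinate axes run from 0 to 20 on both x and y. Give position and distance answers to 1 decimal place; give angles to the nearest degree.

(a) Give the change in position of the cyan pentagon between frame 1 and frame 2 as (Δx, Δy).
(1.1, -2.5)

The cyan pentagon was at (9.5, 4.9) in frame 1 and (10.6, 2.4) in frame 2.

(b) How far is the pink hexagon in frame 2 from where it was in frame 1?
7.1

The pink hexagon moved from (14.2, 1.4) to (9.2, 6.5), a distance of √(5.0² + 5.1²) ≈ 7.1.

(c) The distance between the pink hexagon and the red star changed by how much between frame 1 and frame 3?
-1.7

Distance in frame 1: 13.7. Distance in frame 3: 12.0.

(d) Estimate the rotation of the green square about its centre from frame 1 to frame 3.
33° clockwise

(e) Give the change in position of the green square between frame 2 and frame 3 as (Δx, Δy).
(-1.6, 2.7)

The green square was at (3.6, 6.9) in frame 2 and (2.0, 9.6) in frame 3.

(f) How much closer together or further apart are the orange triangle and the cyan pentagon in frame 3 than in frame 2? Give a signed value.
-1.3

Distance in frame 2: 9.6. Distance in frame 3: 8.3.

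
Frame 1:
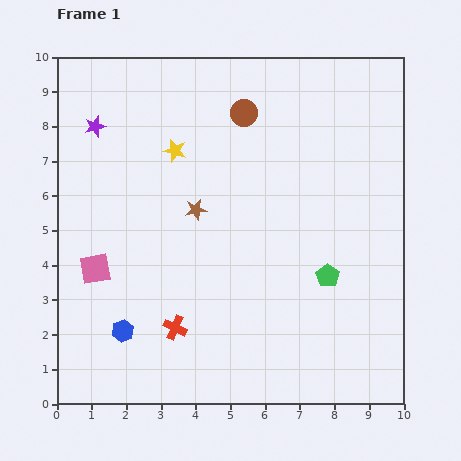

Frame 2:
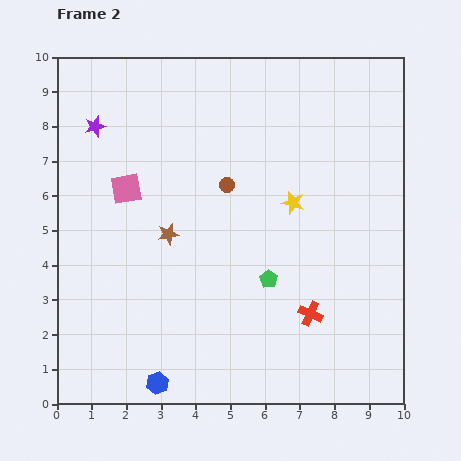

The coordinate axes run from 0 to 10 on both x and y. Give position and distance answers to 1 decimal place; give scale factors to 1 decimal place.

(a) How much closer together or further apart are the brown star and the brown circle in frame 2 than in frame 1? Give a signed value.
-0.9

Distance in frame 1: 3.1. Distance in frame 2: 2.2.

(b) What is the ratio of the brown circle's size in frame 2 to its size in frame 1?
0.6×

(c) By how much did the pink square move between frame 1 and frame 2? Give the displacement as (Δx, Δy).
(0.9, 2.3)

The pink square was at (1.1, 3.9) in frame 1 and (2.0, 6.2) in frame 2.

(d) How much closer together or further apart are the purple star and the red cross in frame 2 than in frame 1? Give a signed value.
+2.0

Distance in frame 1: 6.2. Distance in frame 2: 8.2.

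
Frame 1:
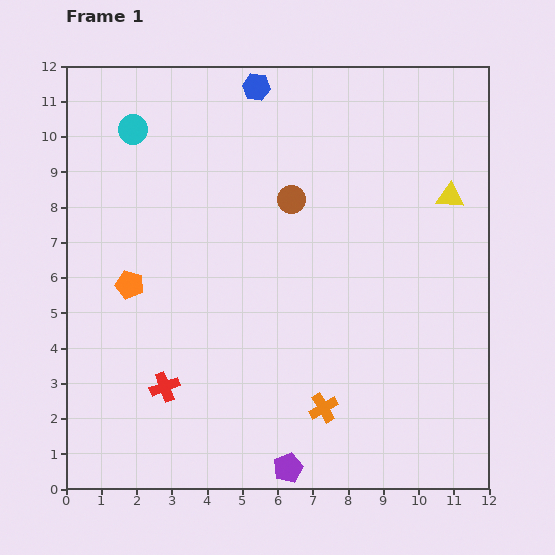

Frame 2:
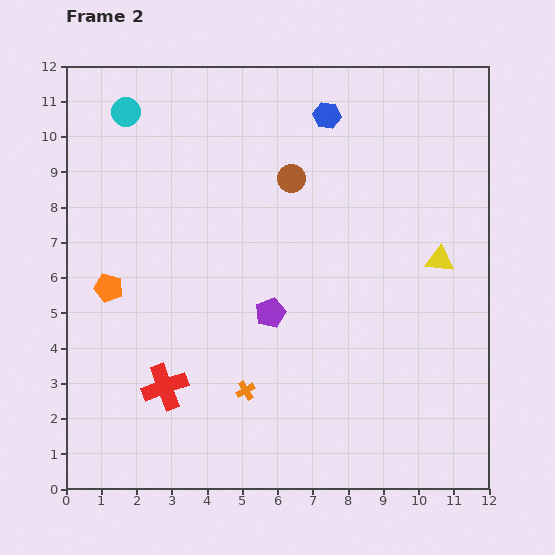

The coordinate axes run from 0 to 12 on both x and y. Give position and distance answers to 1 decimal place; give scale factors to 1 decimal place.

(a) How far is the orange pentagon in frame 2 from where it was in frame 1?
0.6

The orange pentagon moved from (1.8, 5.8) to (1.2, 5.7), a distance of √(0.6² + 0.1²) ≈ 0.6.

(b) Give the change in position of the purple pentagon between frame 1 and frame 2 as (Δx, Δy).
(-0.5, 4.4)

The purple pentagon was at (6.3, 0.6) in frame 1 and (5.8, 5.0) in frame 2.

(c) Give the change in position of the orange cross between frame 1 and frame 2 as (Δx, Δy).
(-2.2, 0.5)

The orange cross was at (7.3, 2.3) in frame 1 and (5.1, 2.8) in frame 2.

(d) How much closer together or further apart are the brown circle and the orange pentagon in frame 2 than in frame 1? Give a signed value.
+0.9

Distance in frame 1: 5.2. Distance in frame 2: 6.1.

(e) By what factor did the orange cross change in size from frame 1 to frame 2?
0.7×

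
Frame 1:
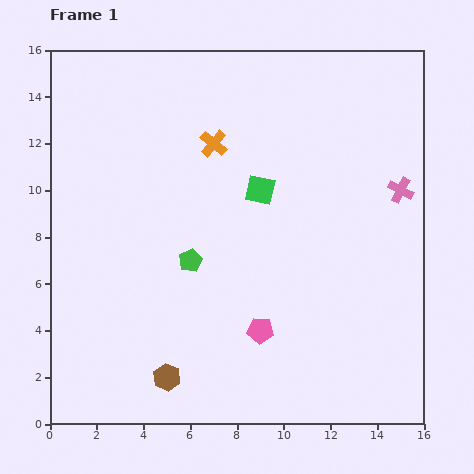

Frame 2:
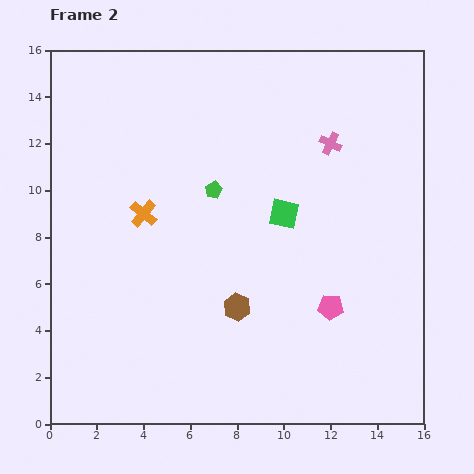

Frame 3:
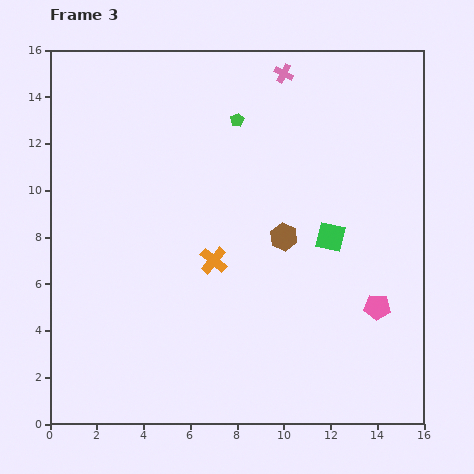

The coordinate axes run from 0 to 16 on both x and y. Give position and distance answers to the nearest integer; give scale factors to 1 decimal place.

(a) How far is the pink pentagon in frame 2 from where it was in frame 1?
3

The pink pentagon moved from (9, 4) to (12, 5), a distance of √(3² + 1²) ≈ 3.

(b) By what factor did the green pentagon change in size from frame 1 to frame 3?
0.6×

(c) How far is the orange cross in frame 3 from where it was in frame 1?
5

The orange cross moved from (7, 12) to (7, 7), a distance of √(0² + 5²) ≈ 5.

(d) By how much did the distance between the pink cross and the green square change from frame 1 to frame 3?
+1

Distance in frame 1: 6. Distance in frame 3: 7.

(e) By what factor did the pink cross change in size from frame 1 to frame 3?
0.7×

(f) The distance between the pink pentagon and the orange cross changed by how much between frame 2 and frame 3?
-2

Distance in frame 2: 9. Distance in frame 3: 7.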